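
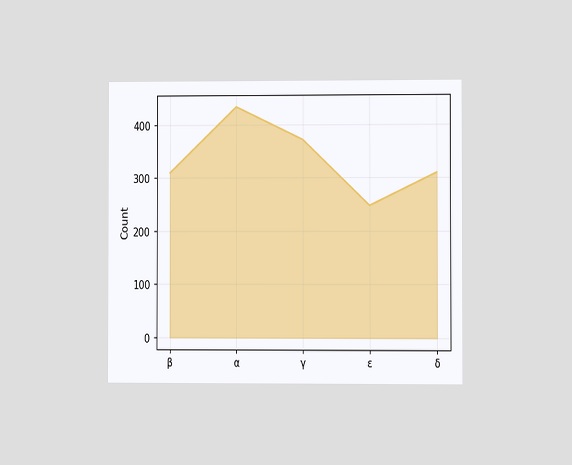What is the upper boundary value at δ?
The chart is viewed at a slight angle. At δ the upper boundary is at 310.

310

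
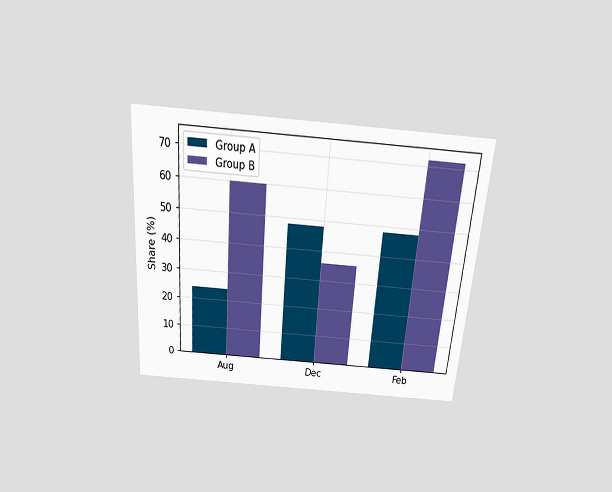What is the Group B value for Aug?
60%

The chart is tilted about 4° clockwise and viewed slightly from above. The Group B bar at Aug reaches 60% on the y-axis.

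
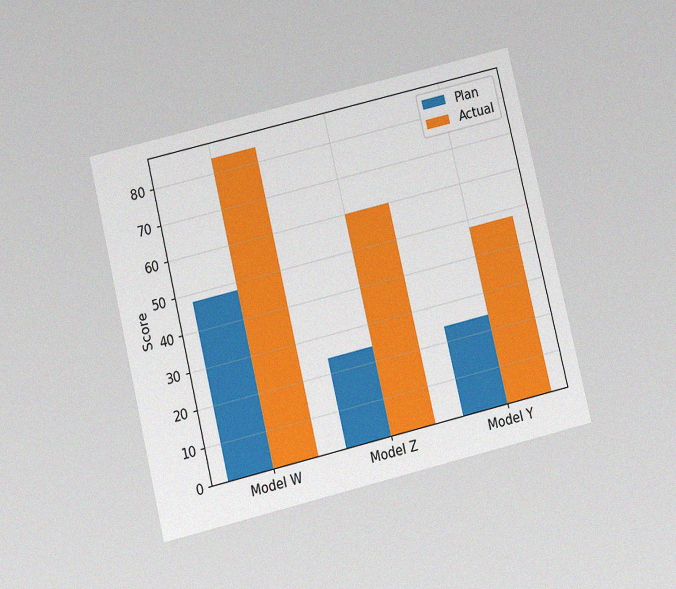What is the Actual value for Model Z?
The chart is tilted about 13° counter-clockwise and viewed slightly from below, with some photo noise. The Actual bar at Model Z reaches 60 on the y-axis.

60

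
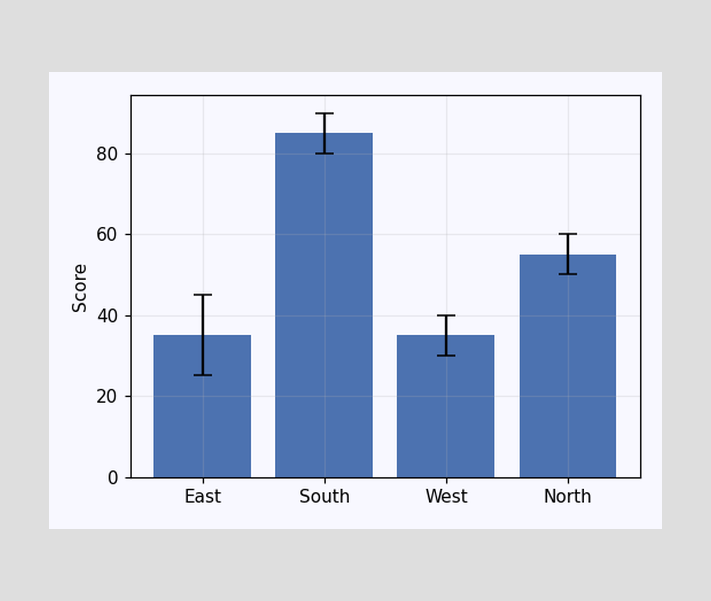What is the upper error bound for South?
90

The South bar's upper whisker reaches 90.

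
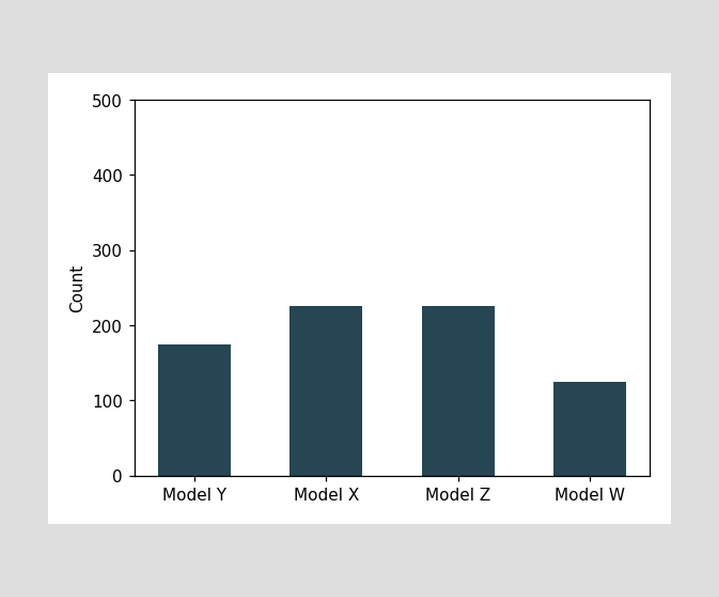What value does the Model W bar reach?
Reading along the chart's y-axis, the Model W bar reaches 125.

125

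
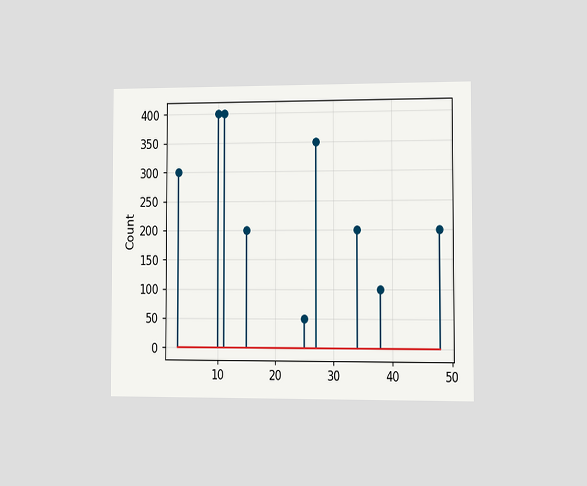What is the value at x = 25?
The chart is viewed at a slight angle. The stem at x=25 reaches 50.

50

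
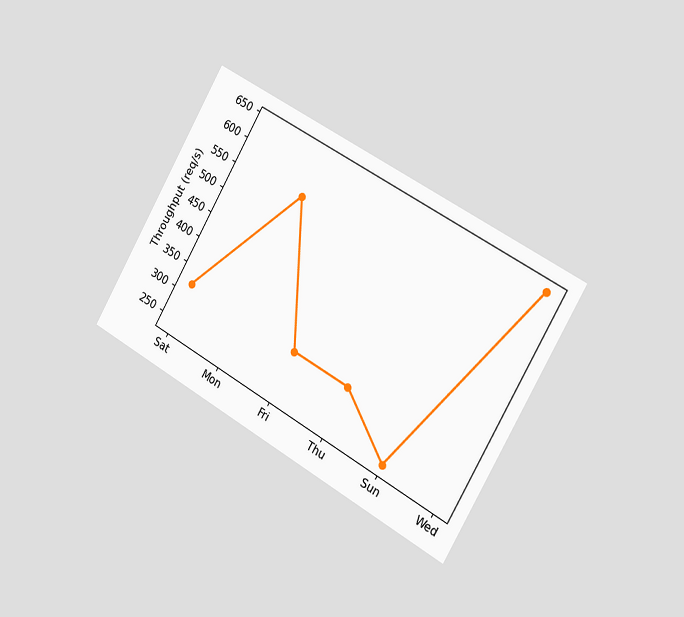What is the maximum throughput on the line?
640req/s

The chart is tilted about 30° clockwise and viewed slightly from the right. The highest point is at Wed, and reading across to the y-axis gives 640req/s.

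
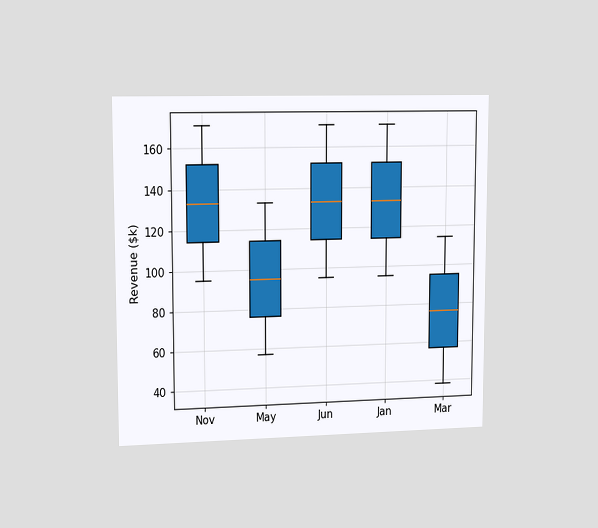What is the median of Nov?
$133k

The chart is viewed slightly from the left. The median line in the Nov box sits at $133k.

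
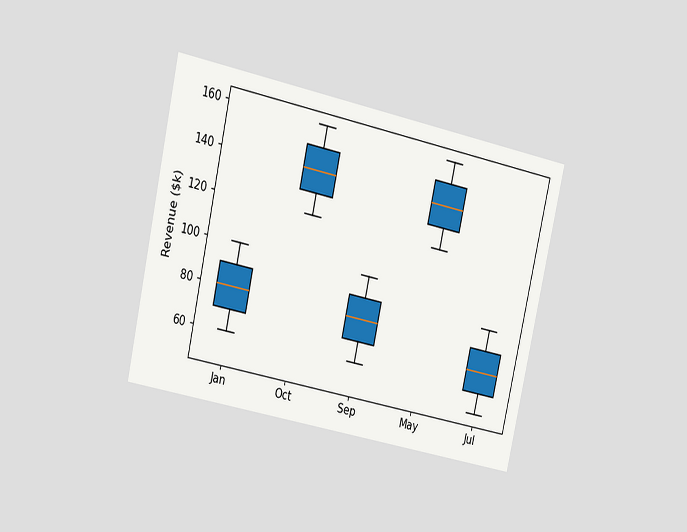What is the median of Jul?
$70k

The chart is tilted about 13° clockwise and viewed at a slight angle. The median line in the Jul box sits at $70k.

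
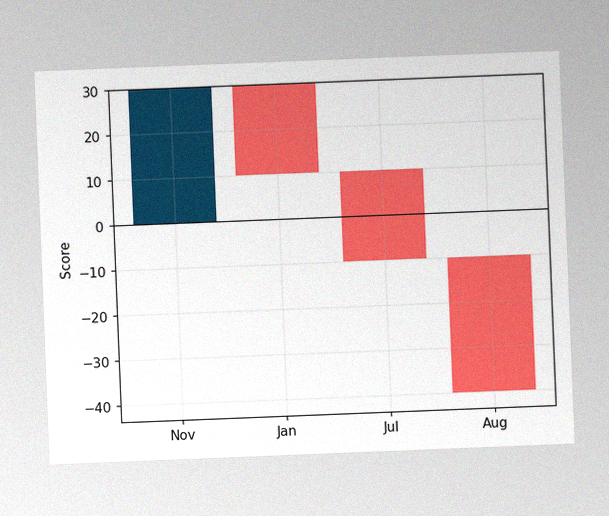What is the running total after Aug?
-40

The chart is tilted about 2° counter-clockwise, with some photo noise. After Aug the running total reaches -40.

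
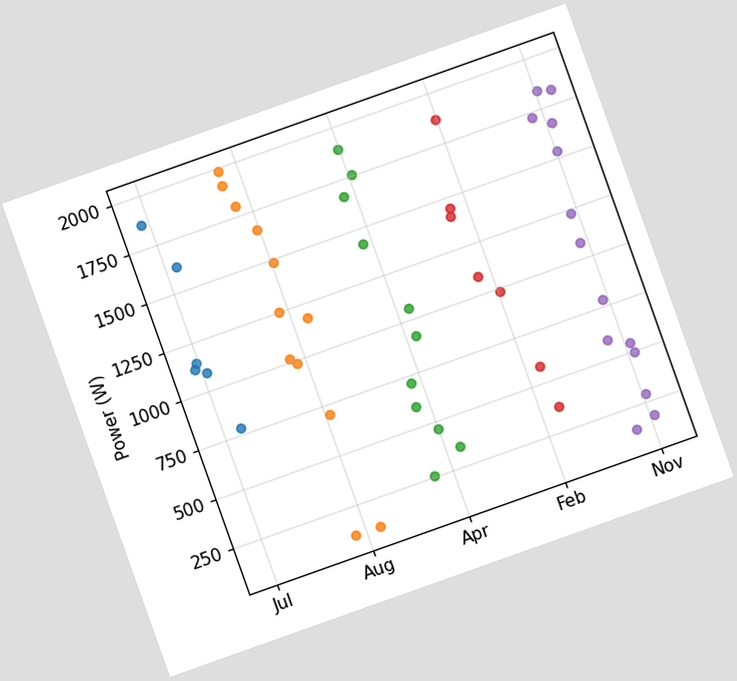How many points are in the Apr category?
The chart is tilted about 20° counter-clockwise. Counting the markers in the Apr column gives 11.

11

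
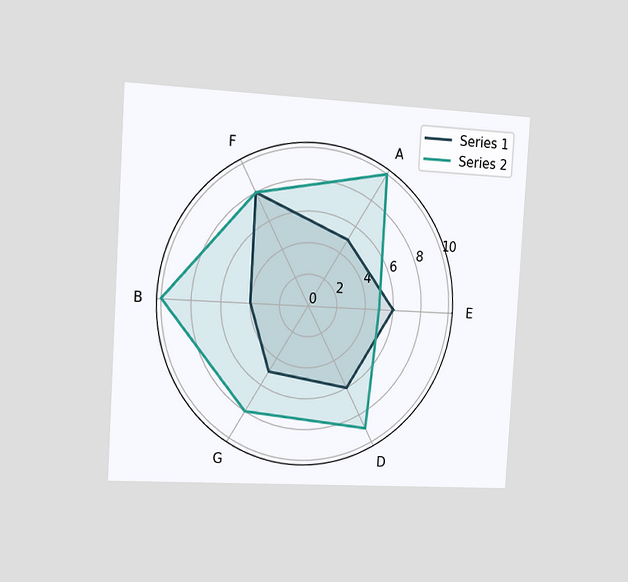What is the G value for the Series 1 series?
5

The chart is tilted about 3° clockwise and viewed slightly from the left. On the G axis, Series 1 reaches 5.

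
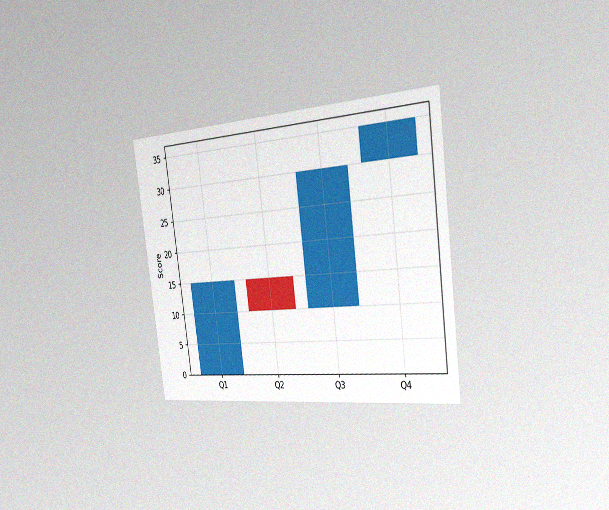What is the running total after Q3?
30

The chart is tilted about 7° counter-clockwise and viewed slightly from the right, with some photo noise. After Q3 the running total reaches 30.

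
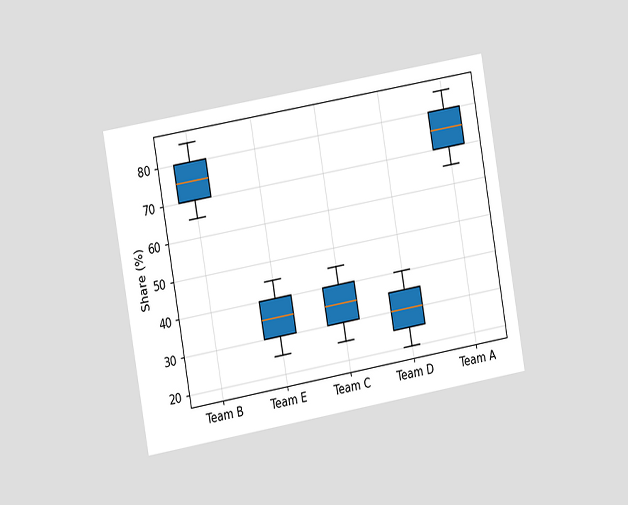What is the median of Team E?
The chart is tilted about 10° counter-clockwise and viewed slightly from the left. The median line in the Team E box sits at 35%.

35%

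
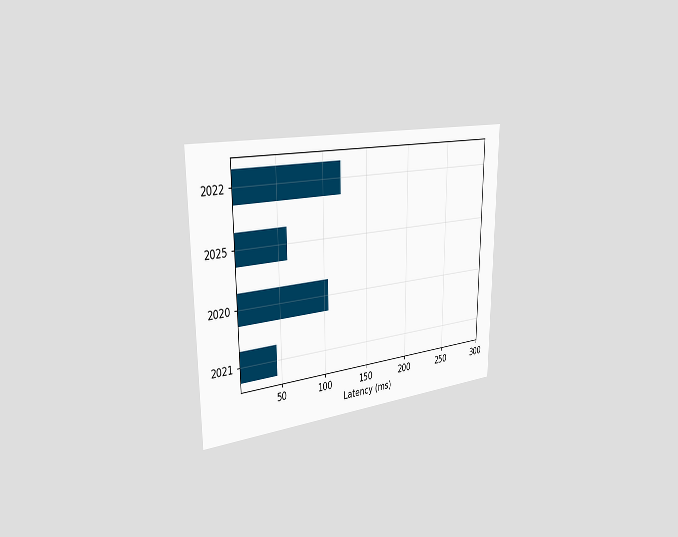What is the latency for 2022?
The chart is viewed slightly from the left. Reading along the chart's x-axis, the 2022 bar reaches 120ms.

120ms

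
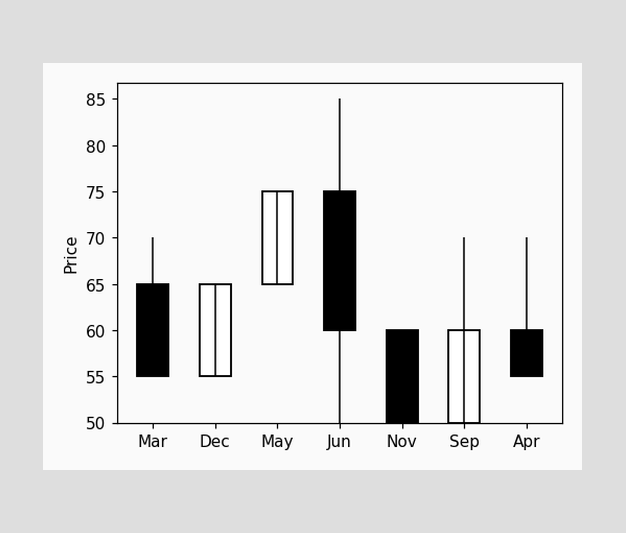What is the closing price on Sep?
The Sep candle closes at 60.

60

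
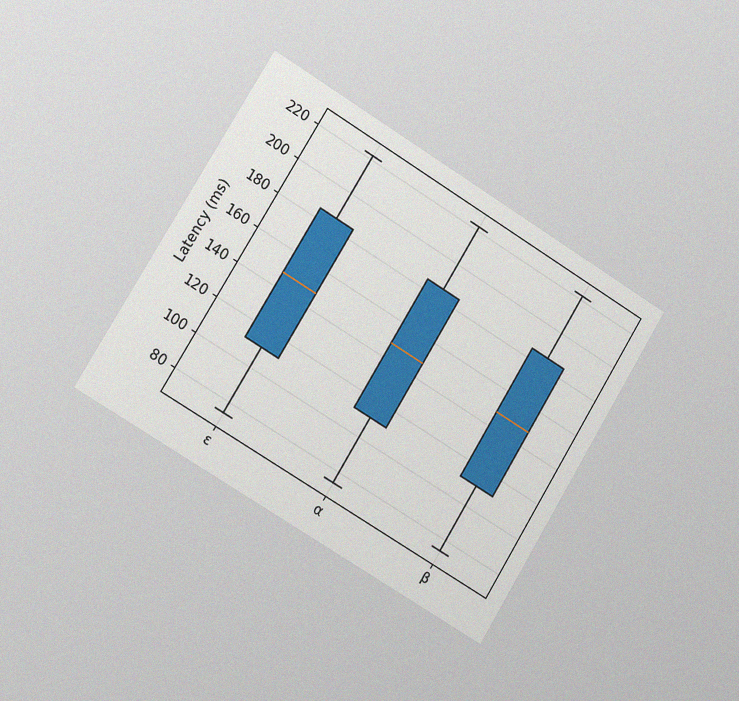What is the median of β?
The chart is tilted about 31° clockwise and viewed slightly from the left, with some photo noise. The median line in the β box sits at 148ms.

148ms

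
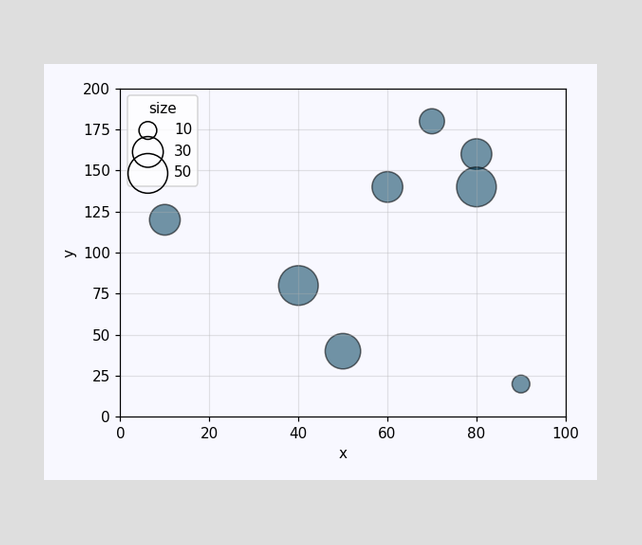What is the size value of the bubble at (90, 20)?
Matching the bubble at (90, 20) against the size legend gives 10.

10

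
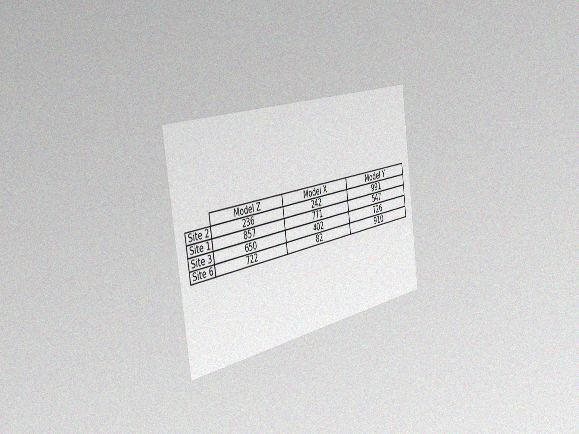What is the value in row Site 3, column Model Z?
The chart is tilted about 9° counter-clockwise and viewed slightly from the left, with some photo noise. The (Site 3, Model Z) cell reads 650.

650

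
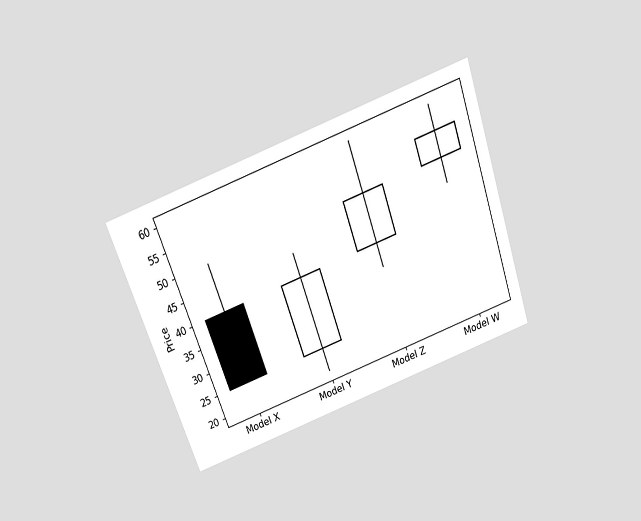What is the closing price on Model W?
The chart is tilted about 20° counter-clockwise and viewed slightly from above. The Model W candle closes at 55.

55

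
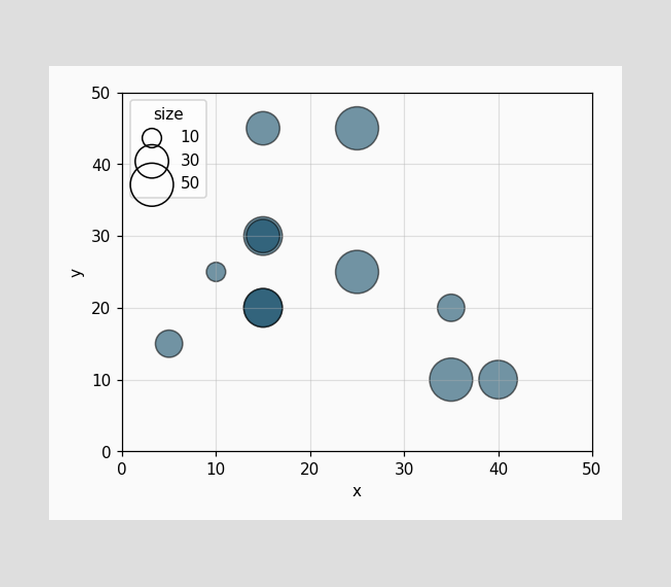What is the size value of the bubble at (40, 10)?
40

Matching the bubble at (40, 10) against the size legend gives 40.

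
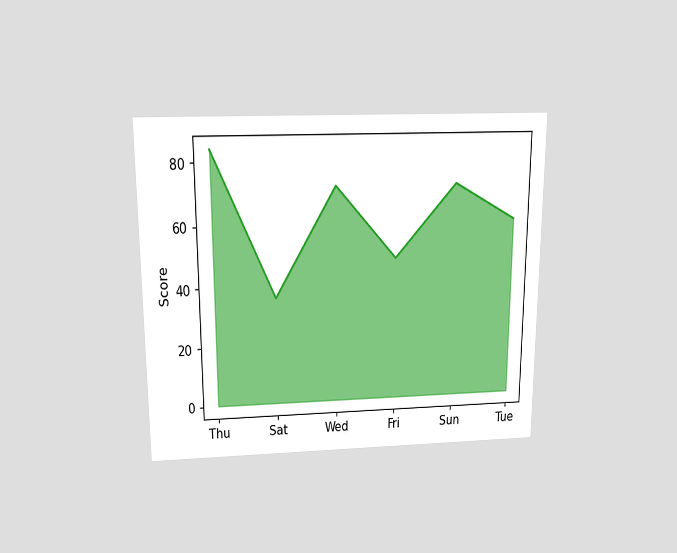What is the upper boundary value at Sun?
72

The chart is viewed slightly from above. At Sun the upper boundary is at 72.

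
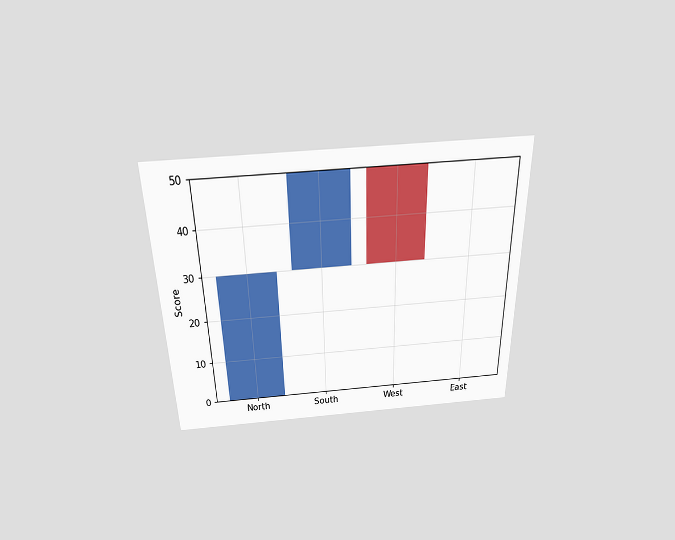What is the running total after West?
30

The chart is viewed slightly from above. After West the running total reaches 30.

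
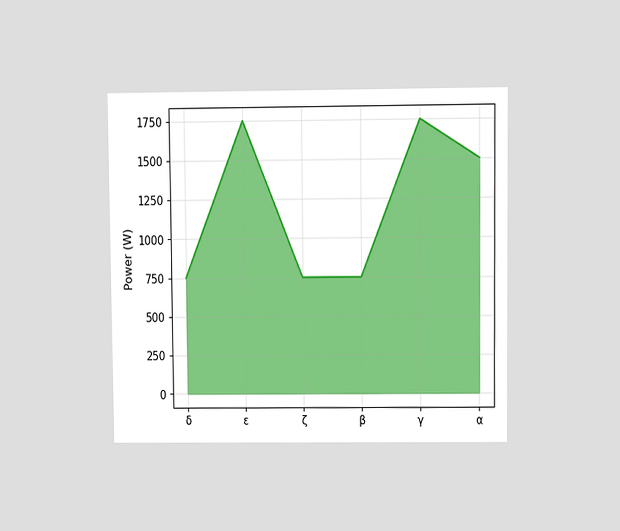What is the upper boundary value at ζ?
The chart is viewed at a slight angle. At ζ the upper boundary is at 750W.

750W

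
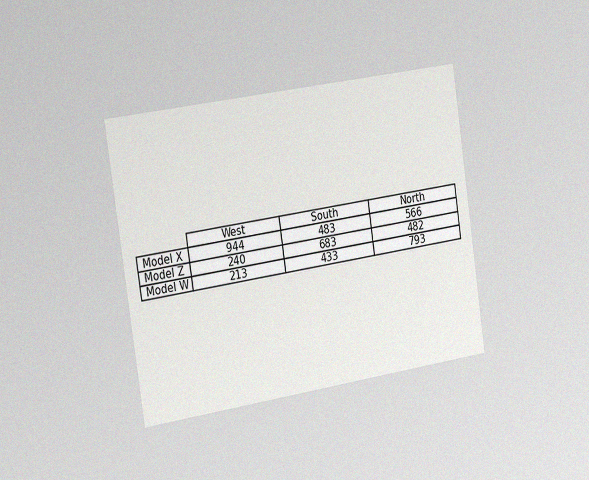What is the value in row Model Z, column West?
The chart is tilted about 9° counter-clockwise and viewed slightly from the left, with some photo noise. The (Model Z, West) cell reads 240.

240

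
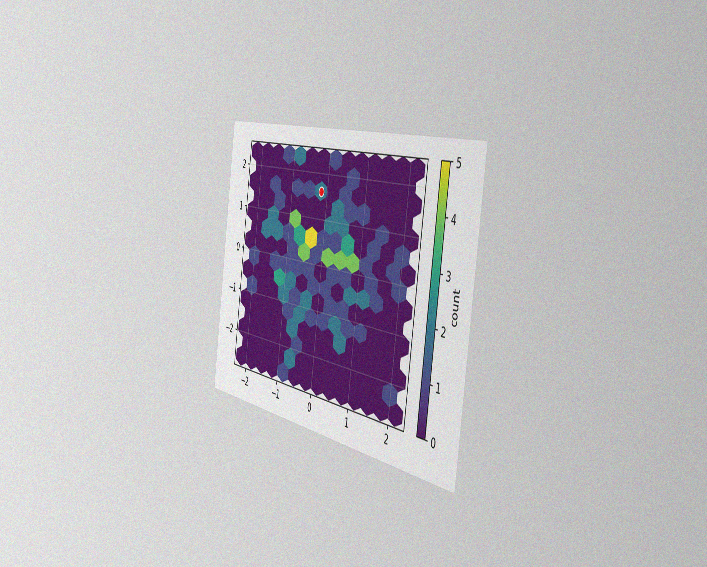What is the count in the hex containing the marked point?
The chart is tilted about 9° clockwise and viewed slightly from the right, with some photo noise. The marked hex reads 2 on the colorbar.

2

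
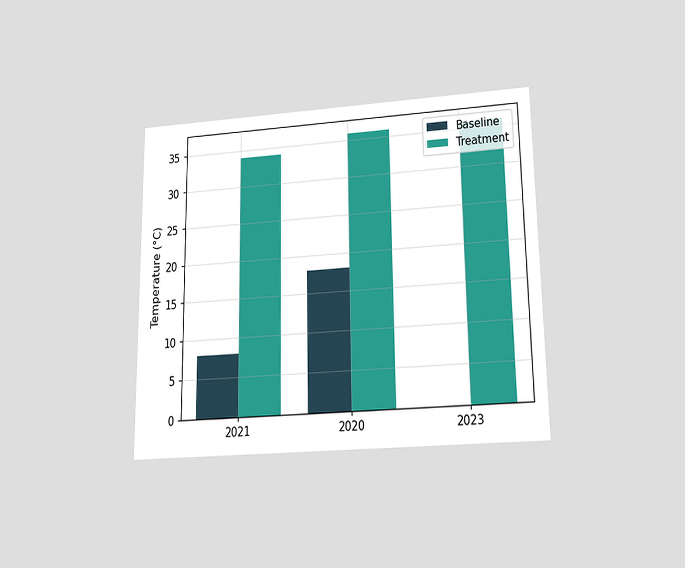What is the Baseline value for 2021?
The chart is viewed slightly from below. The Baseline bar at 2021 reaches 8°C on the y-axis.

8°C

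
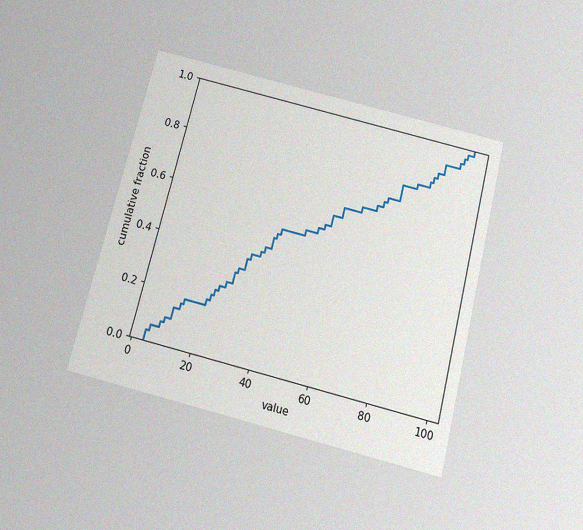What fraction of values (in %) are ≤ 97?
The chart is tilted about 14° clockwise and viewed slightly from below, with some photo noise. At x=97 the ECDF step is at 98%.

98%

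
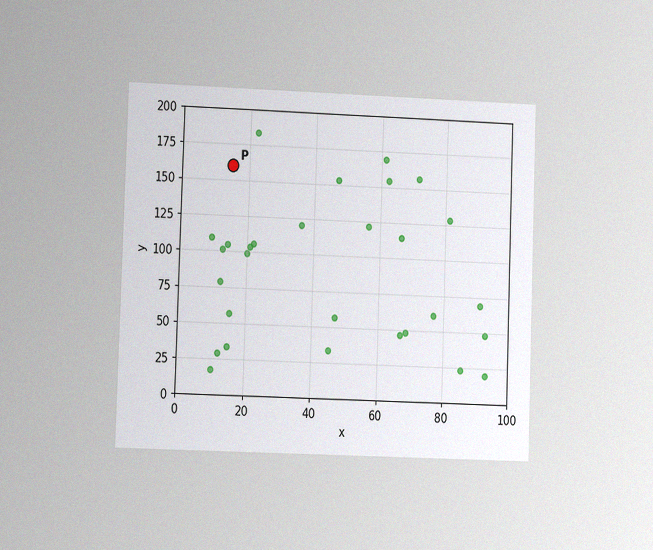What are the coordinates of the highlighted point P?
The chart is viewed at a slight angle, with some photo noise. Following the gridlines from P to each axis, P sits at (15, 160).

(15, 160)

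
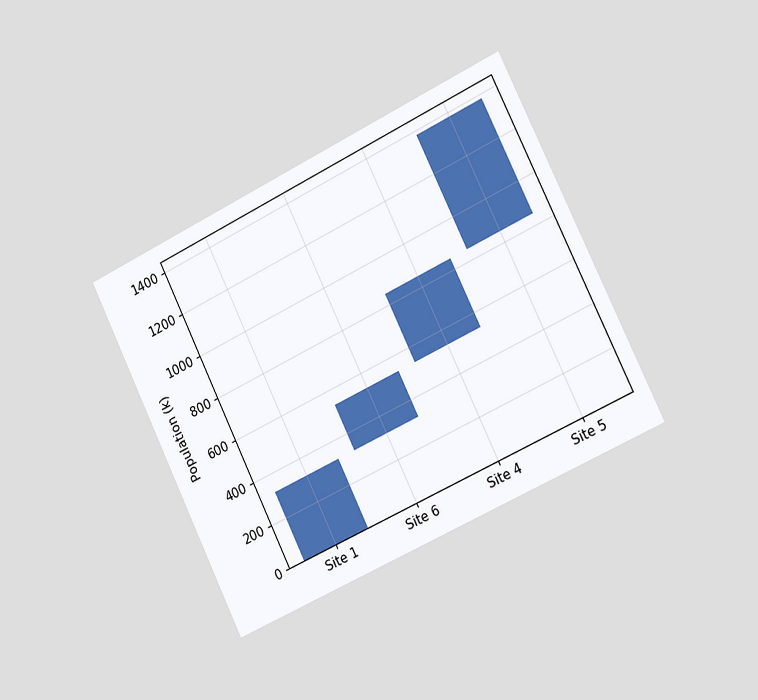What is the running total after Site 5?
The chart is tilted about 26° counter-clockwise and viewed slightly from the right. After Site 5 the running total reaches 1378k.

1378k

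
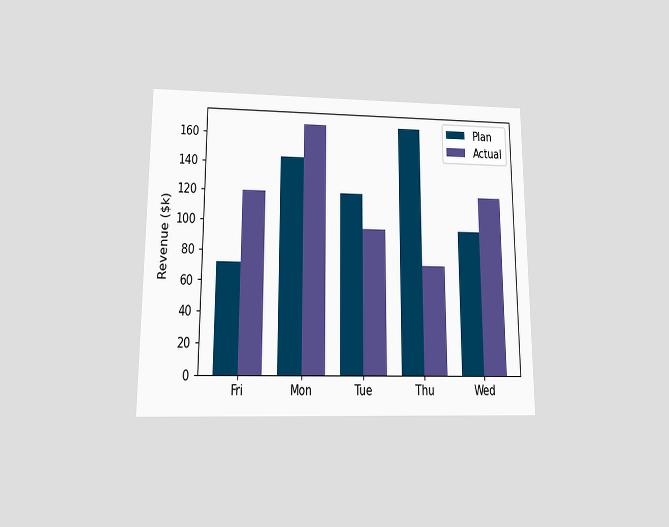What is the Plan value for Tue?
The chart is viewed slightly from below. The Plan bar at Tue reaches $120k on the y-axis.

$120k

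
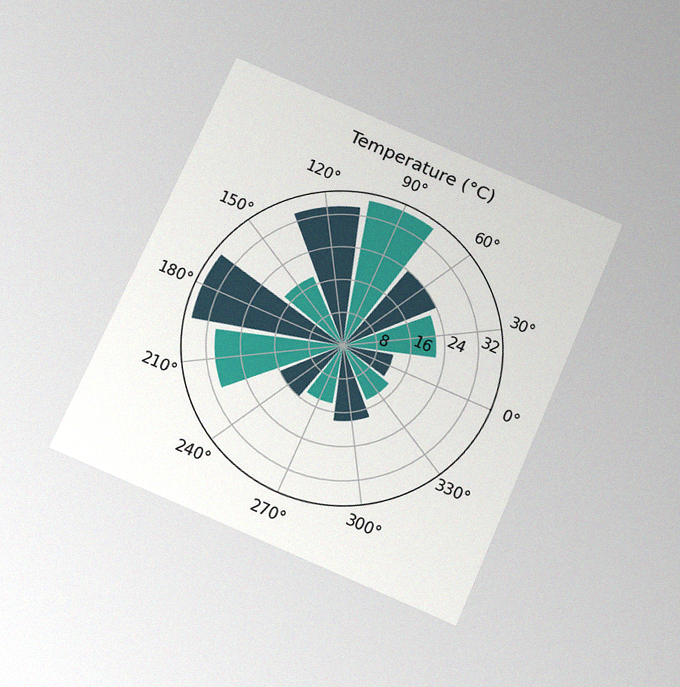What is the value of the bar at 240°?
16°C

The chart is tilted about 24° clockwise and viewed slightly from below, with some photo noise. The bar at 240° reaches 16°C on the radial axis.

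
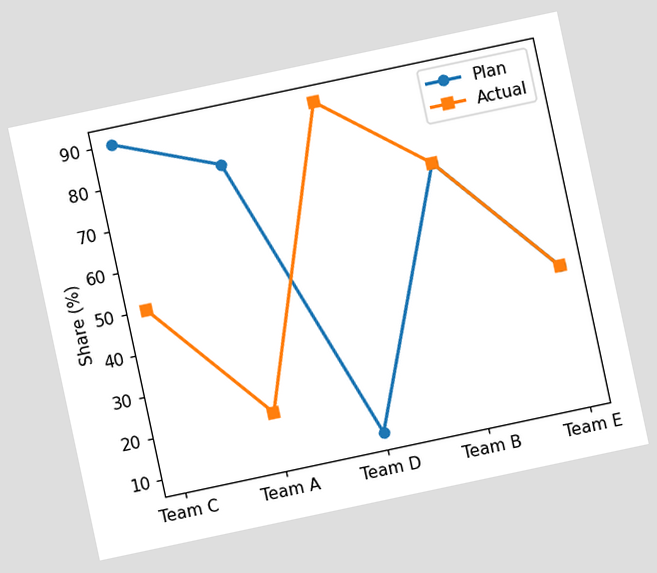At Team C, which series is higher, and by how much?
The chart is tilted about 12° counter-clockwise. At Team C, Plan sits above the other line by 40%.

Plan, by 40%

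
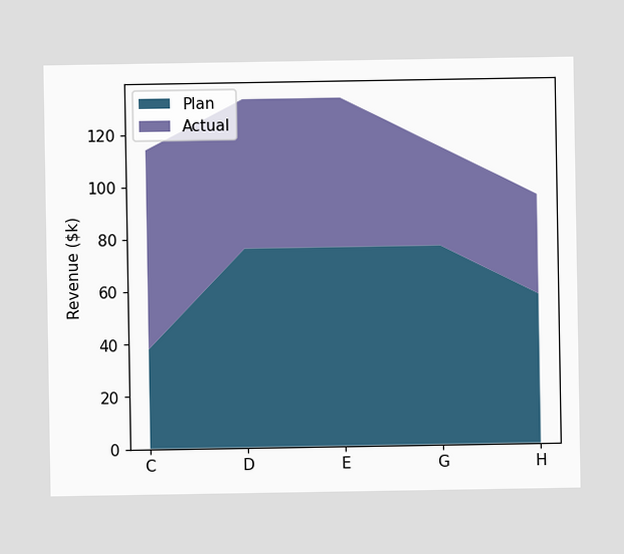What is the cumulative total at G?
$114k

The stacked total at G reaches $114k.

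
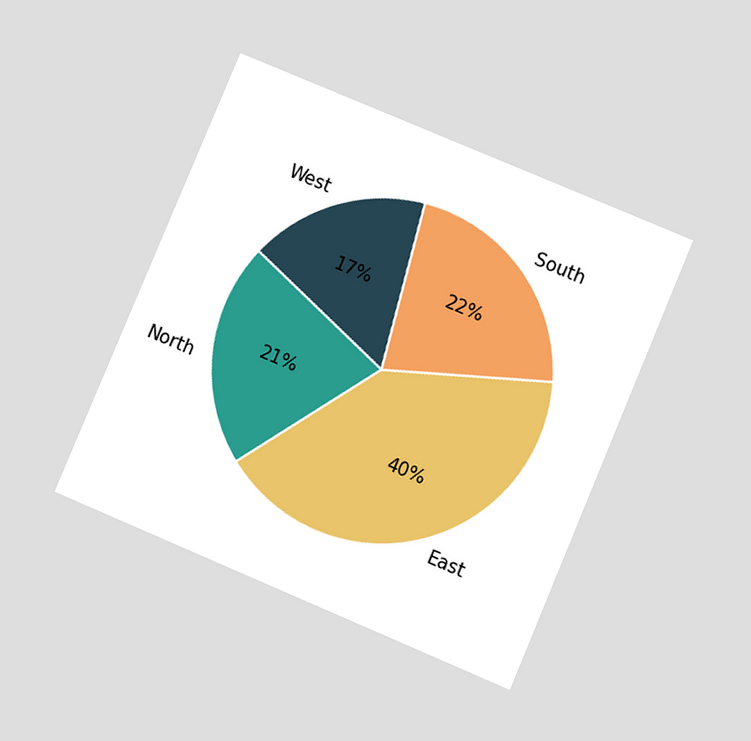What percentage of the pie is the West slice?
The chart is tilted about 23° clockwise and viewed at a slight angle. The West slice takes up 17% of the pie.

17%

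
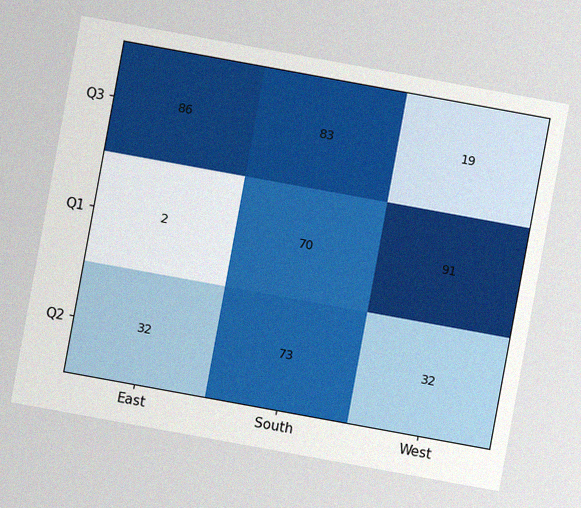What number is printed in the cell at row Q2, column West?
The chart is tilted about 10° clockwise, with some photo noise. The (Q2, West) cell reads 32.

32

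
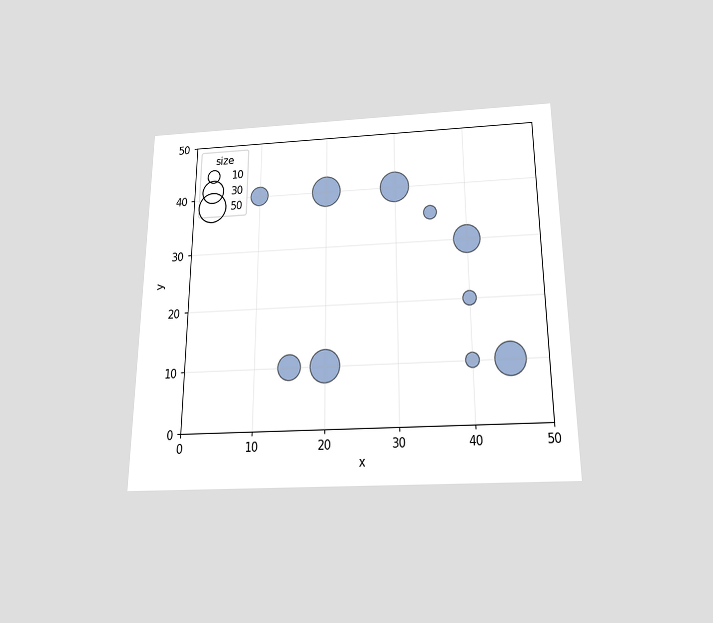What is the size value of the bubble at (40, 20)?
The chart is viewed slightly from below. Matching the bubble at (40, 20) against the size legend gives 10.

10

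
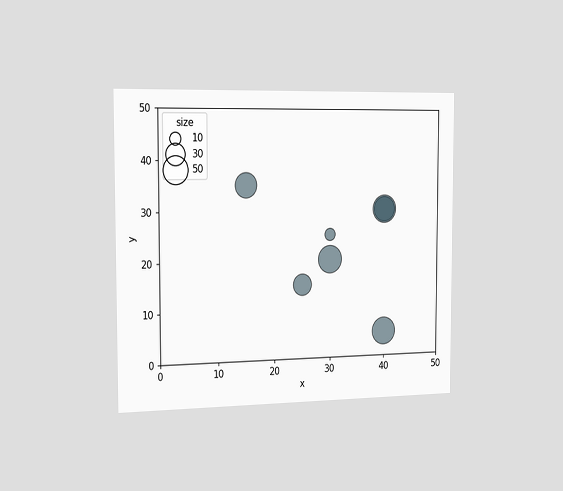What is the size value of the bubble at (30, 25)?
10

The chart is viewed slightly from the left. Matching the bubble at (30, 25) against the size legend gives 10.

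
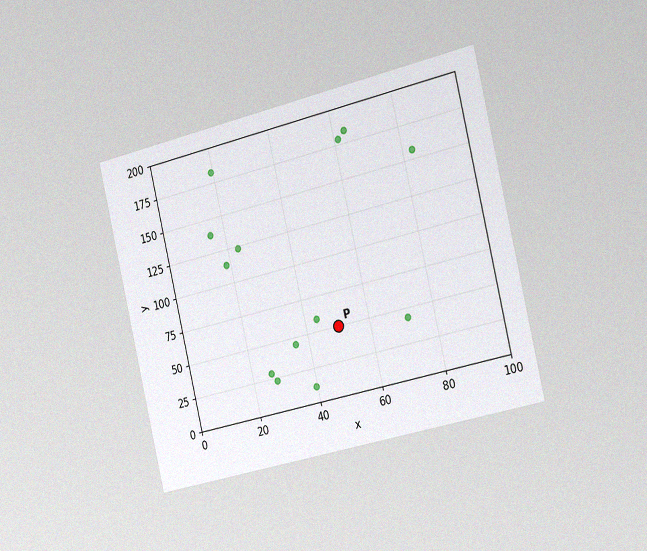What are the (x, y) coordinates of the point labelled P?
(50, 50)

The chart is tilted about 13° counter-clockwise and viewed slightly from the right, with some photo noise. Following the gridlines from P to each axis, P sits at (50, 50).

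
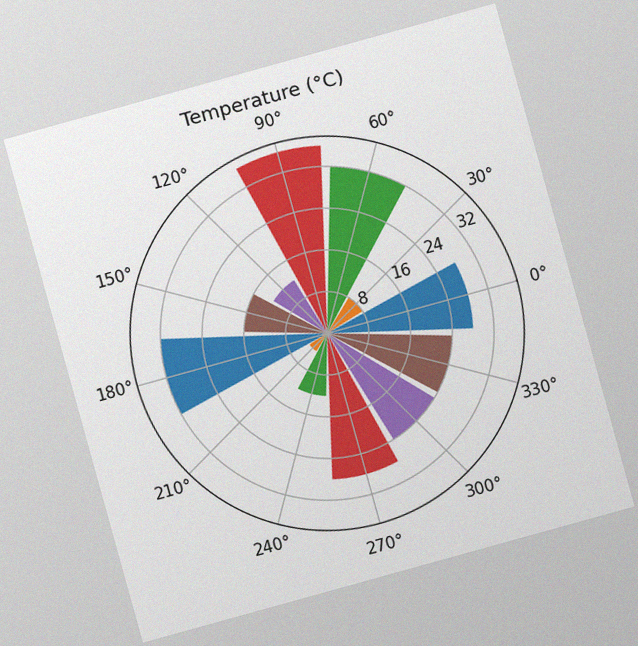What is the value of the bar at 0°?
The chart is tilted about 15° counter-clockwise, with some photo noise. The bar at 0° reaches 28°C on the radial axis.

28°C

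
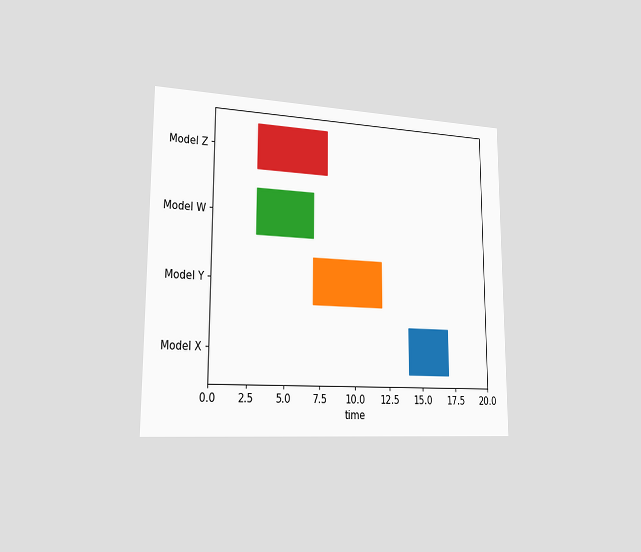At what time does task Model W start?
3

The chart is viewed slightly from the left. The Model W bar begins at t=3.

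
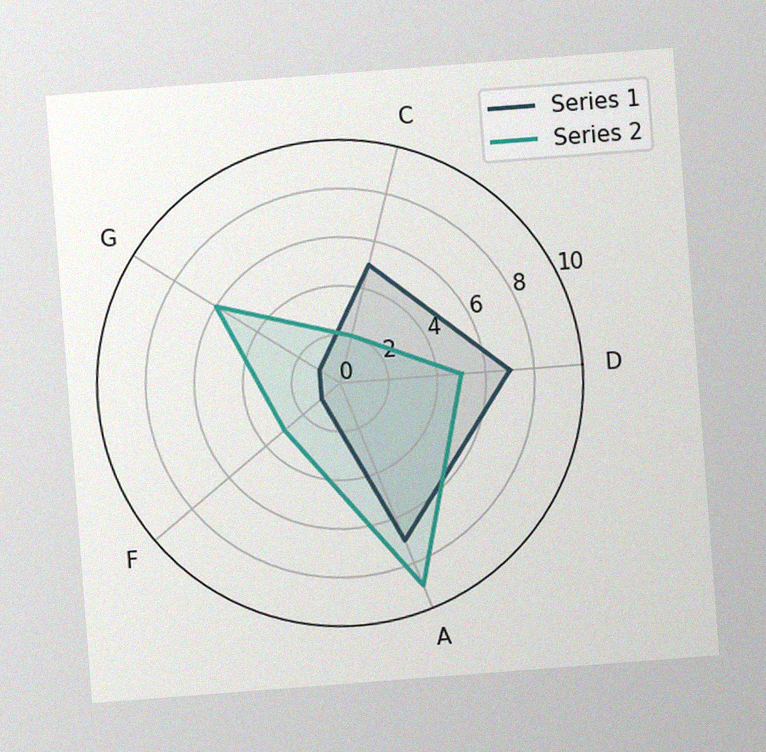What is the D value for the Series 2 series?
The chart is tilted about 4° counter-clockwise, with some photo noise. On the D axis, Series 2 reaches 5.

5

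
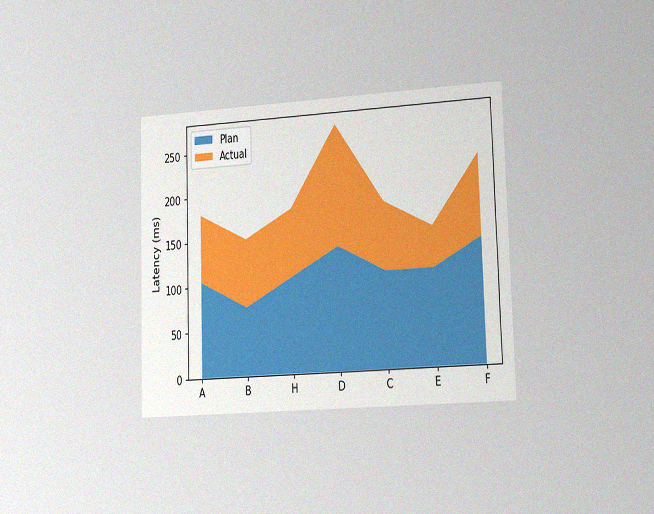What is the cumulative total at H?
180ms

The chart is viewed slightly from the right, with some photo noise. The stacked total at H reaches 180ms.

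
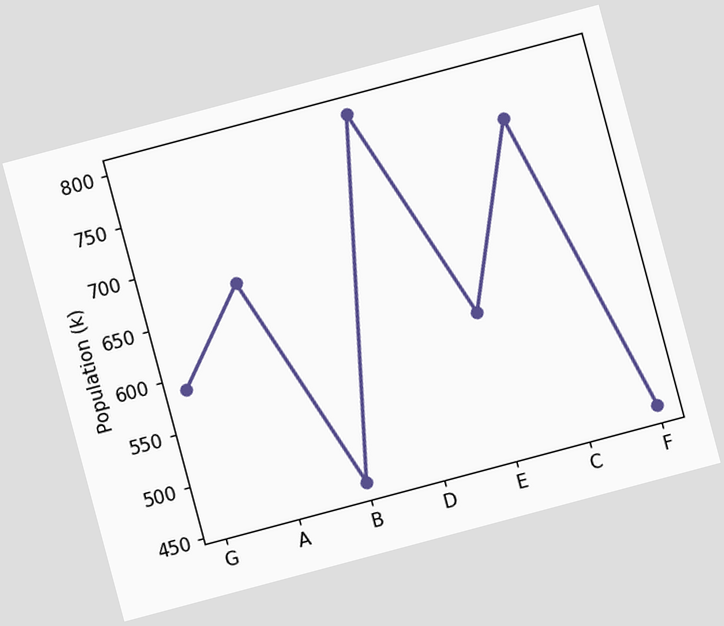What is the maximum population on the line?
The chart is tilted about 15° counter-clockwise. The highest point is at D, and reading across to the y-axis gives 798k.

798k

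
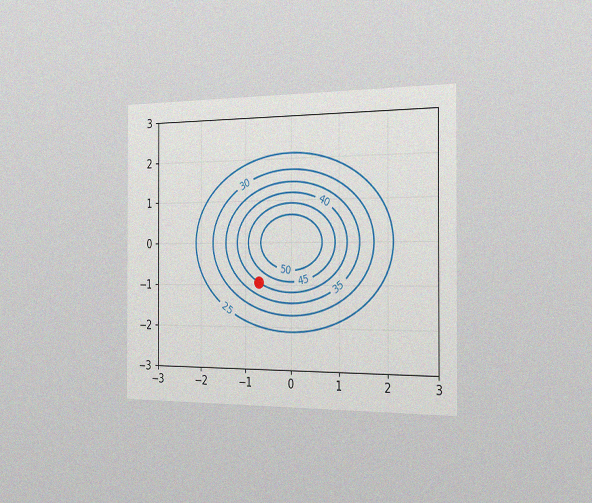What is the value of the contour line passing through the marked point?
The chart is viewed slightly from the right, with some photo noise. The marked point sits on the contour labelled 40.

40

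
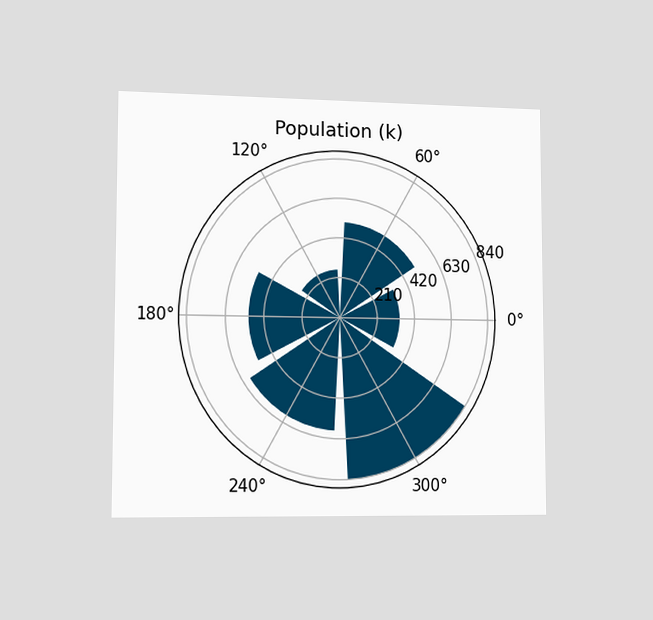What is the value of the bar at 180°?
504k

The chart is viewed slightly from the left. The bar at 180° reaches 504k on the radial axis.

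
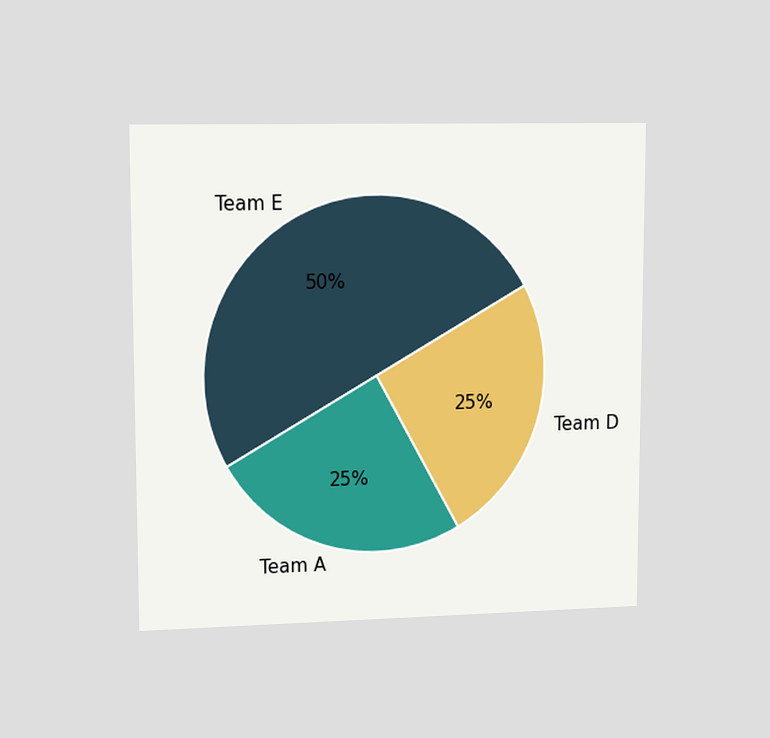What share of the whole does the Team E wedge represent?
50%

The chart is viewed slightly from the left. The Team E slice takes up 50% of the pie.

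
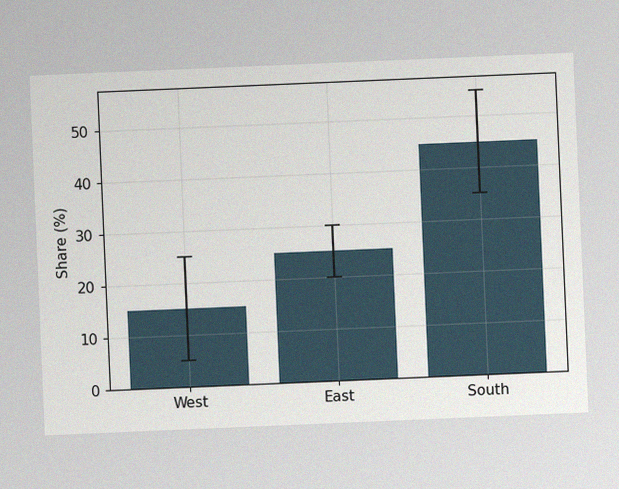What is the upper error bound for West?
The chart is tilted about 2° counter-clockwise, with some photo noise. The West bar's upper whisker reaches 25%.

25%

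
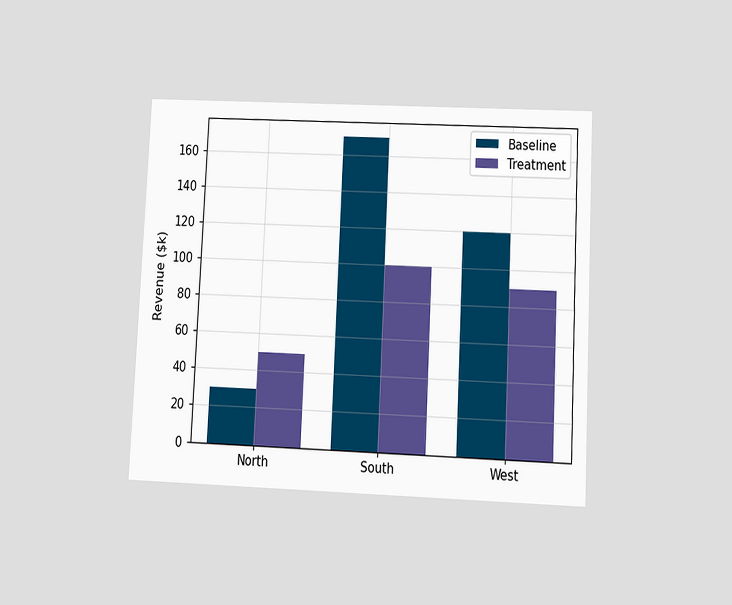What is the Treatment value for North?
The chart is tilted about 3° clockwise and viewed at a slight angle. The Treatment bar at North reaches $50k on the y-axis.

$50k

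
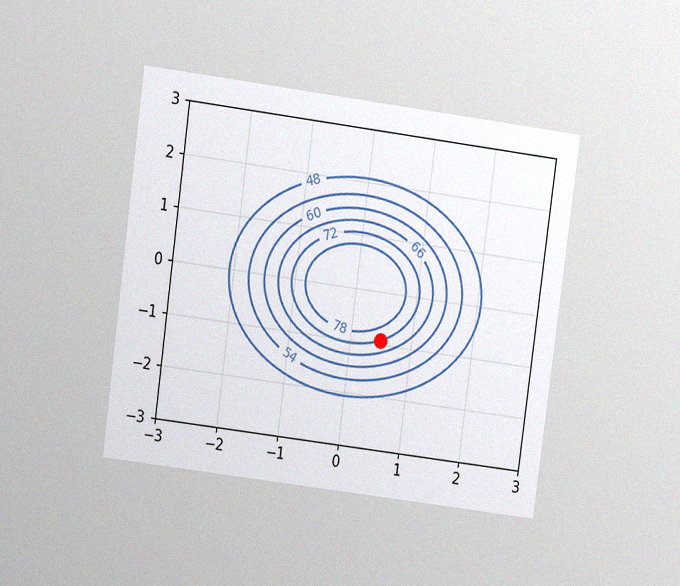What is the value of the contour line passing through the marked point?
72

The chart is tilted about 8° clockwise and viewed at a slight angle, with some photo noise. The marked point sits on the contour labelled 72.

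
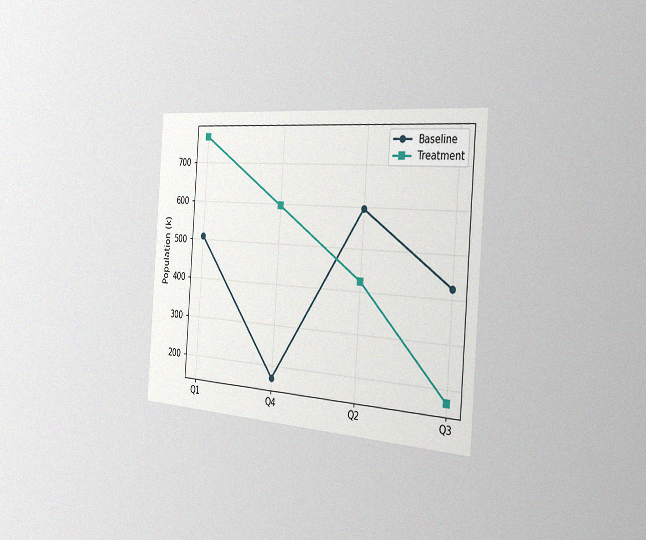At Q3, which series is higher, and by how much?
The chart is tilted about 4° clockwise and viewed slightly from the right, with some photo noise. At Q3, Baseline sits above the other line by 255k.

Baseline, by 255k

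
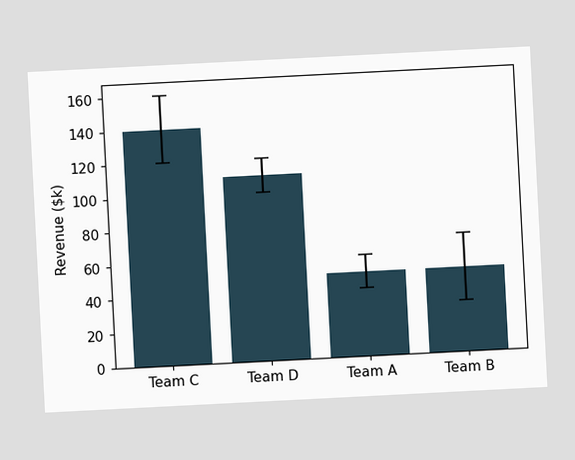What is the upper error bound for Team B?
The chart is tilted about 3° counter-clockwise. The Team B bar's upper whisker reaches $70k.

$70k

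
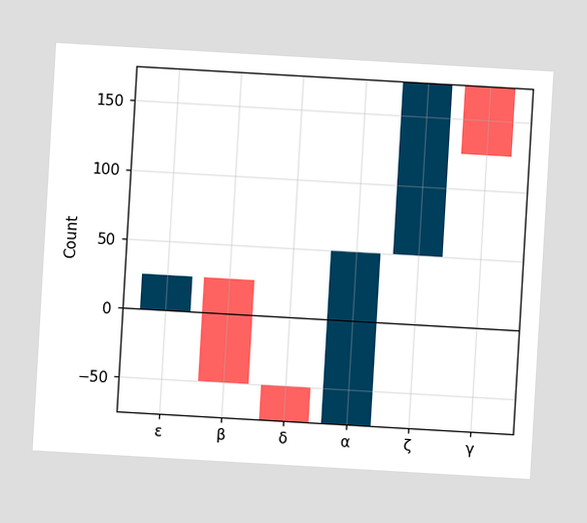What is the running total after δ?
The chart is tilted about 3° clockwise. After δ the running total reaches -75.

-75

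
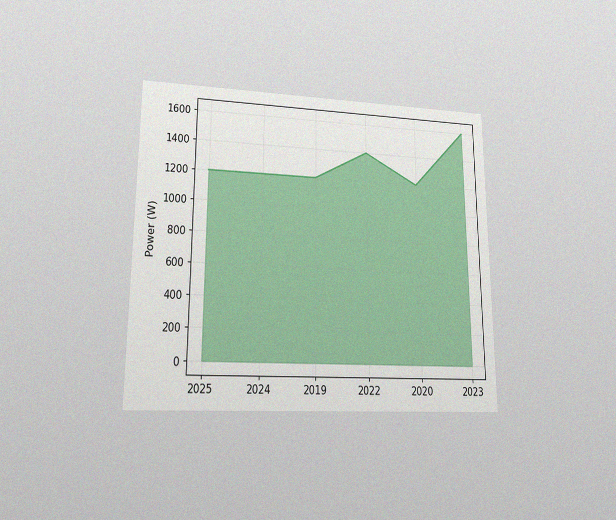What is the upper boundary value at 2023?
1600W

The chart is viewed at a slight angle, with some photo noise. At 2023 the upper boundary is at 1600W.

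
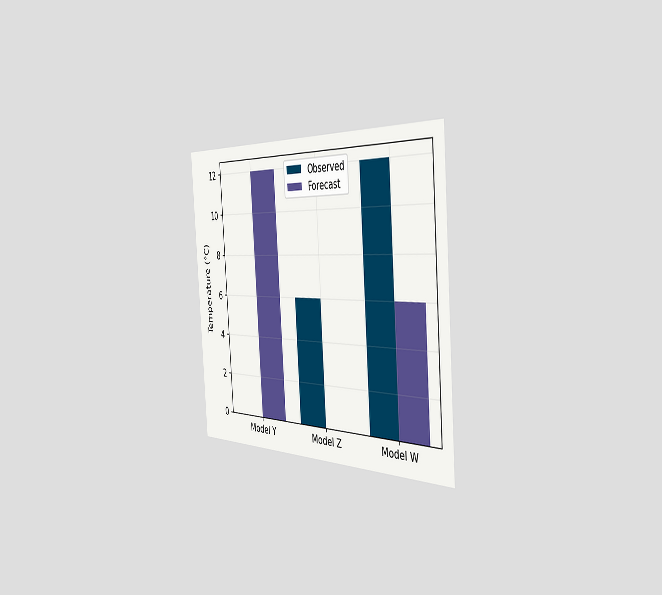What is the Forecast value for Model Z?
The chart is tilted about 4° counter-clockwise and viewed slightly from the right. The Forecast bar at Model Z reaches 0°C on the y-axis.

0°C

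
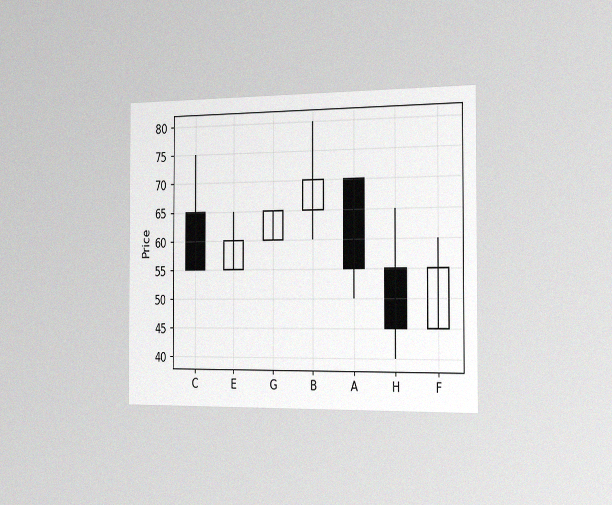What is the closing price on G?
The chart is viewed slightly from the right, with some photo noise. The G candle closes at 65.

65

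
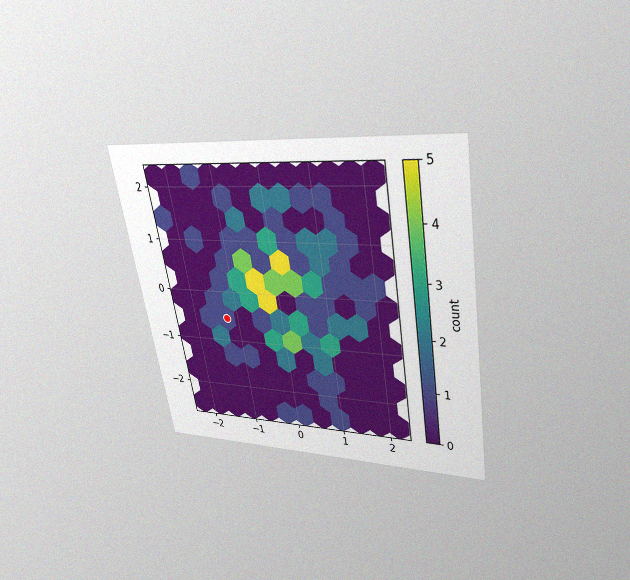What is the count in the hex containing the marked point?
1

The chart is tilted about 10° counter-clockwise and viewed slightly from above, with some photo noise. The marked hex reads 1 on the colorbar.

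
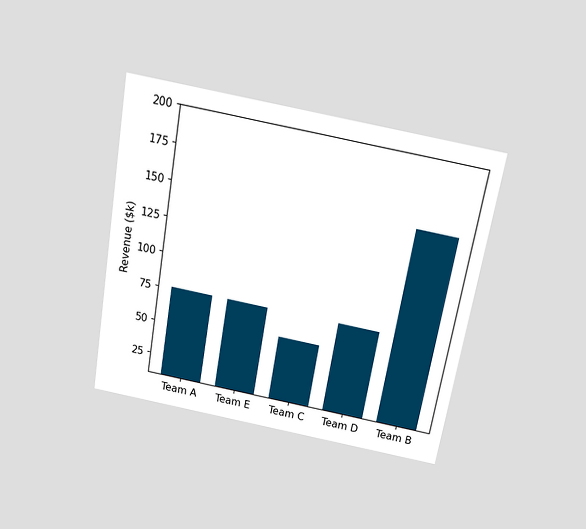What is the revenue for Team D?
$76k

The chart is tilted about 10° clockwise and viewed slightly from above. Reading along the chart's y-axis, the Team D bar reaches $76k.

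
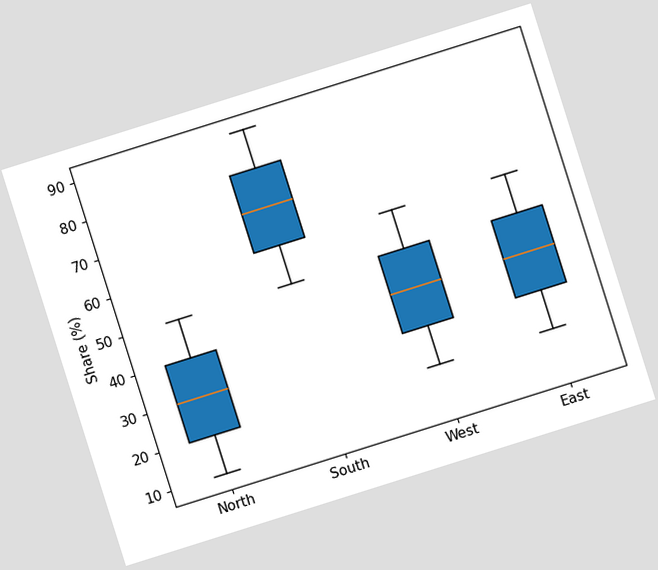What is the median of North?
The chart is tilted about 17° counter-clockwise. The median line in the North box sits at 30%.

30%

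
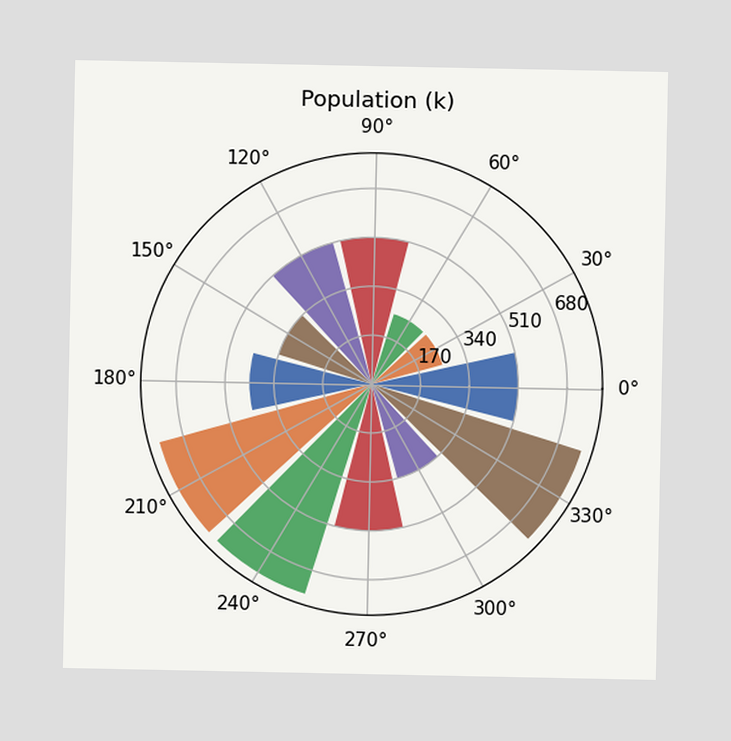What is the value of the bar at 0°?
The bar at 0° reaches 510k on the radial axis.

510k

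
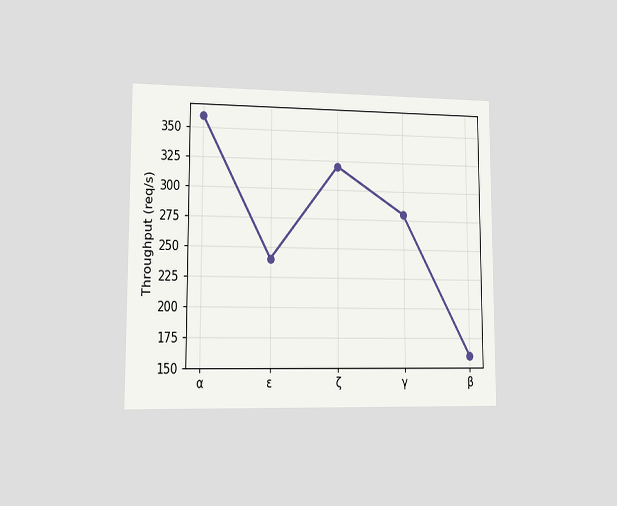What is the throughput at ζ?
320req/s

The chart is viewed at a slight angle. At ζ, the line is at 320req/s.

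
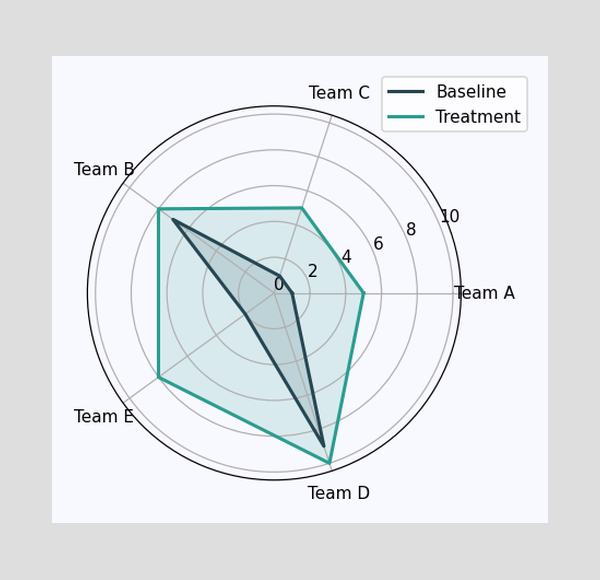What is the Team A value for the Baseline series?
1

On the Team A axis, Baseline reaches 1.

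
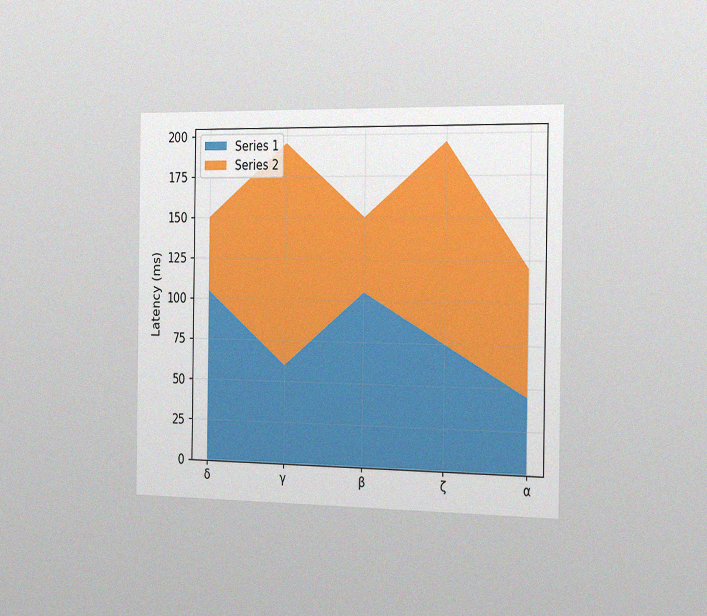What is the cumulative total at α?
The chart is viewed slightly from the right, with some photo noise. The stacked total at α reaches 120ms.

120ms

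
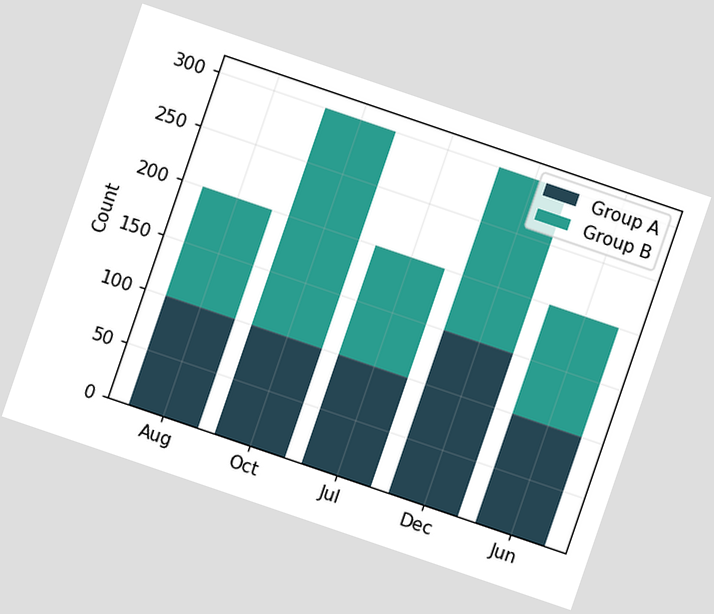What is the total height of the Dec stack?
300

The chart is tilted about 19° clockwise. The Dec stack's top reaches 300 on the y-axis.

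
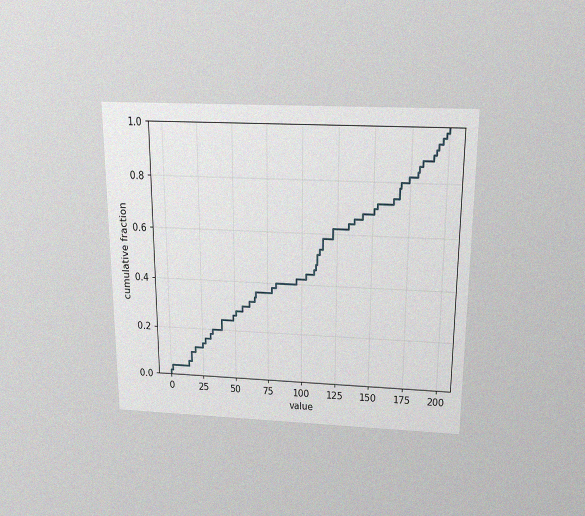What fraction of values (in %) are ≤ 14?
6%

The chart is viewed slightly from above, with some photo noise. At x=14 the ECDF step is at 6%.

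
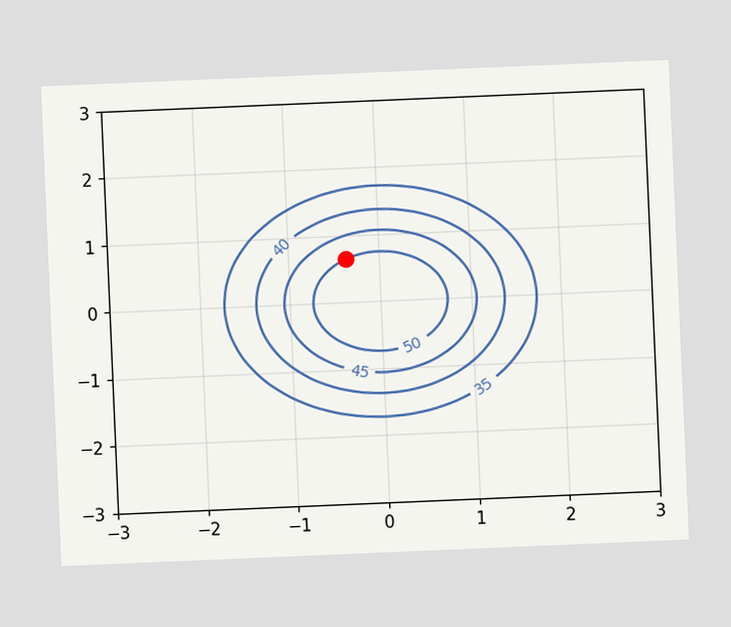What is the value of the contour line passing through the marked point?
The chart is tilted about 2° counter-clockwise. The marked point sits on the contour labelled 50.

50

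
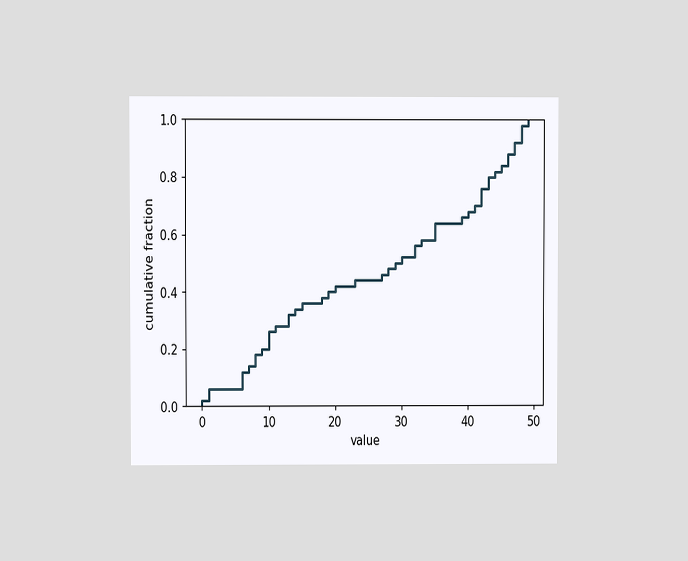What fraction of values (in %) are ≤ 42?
The chart is viewed at a slight angle. At x=42 the ECDF step is at 76%.

76%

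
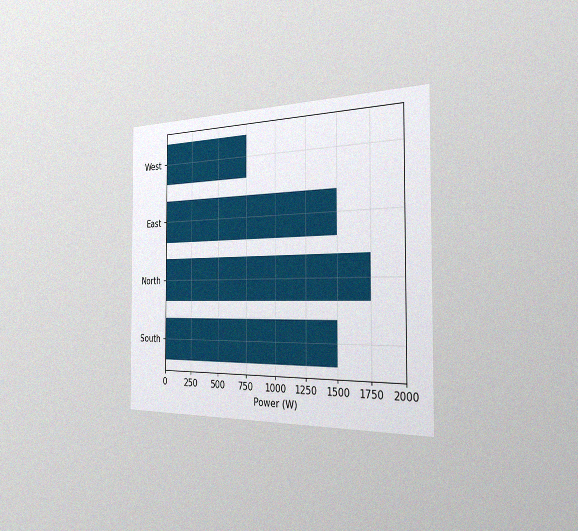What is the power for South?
The chart is viewed slightly from the right, with some photo noise. Reading along the chart's x-axis, the South bar reaches 1500W.

1500W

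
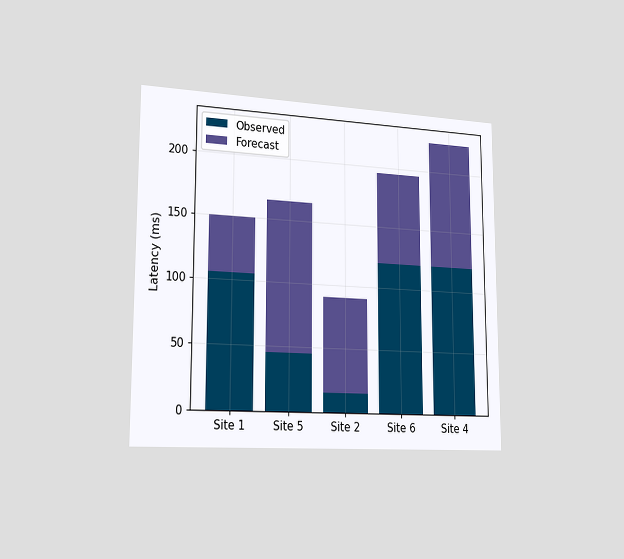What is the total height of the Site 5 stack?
165ms

The chart is viewed slightly from the left. The Site 5 stack's top reaches 165ms on the y-axis.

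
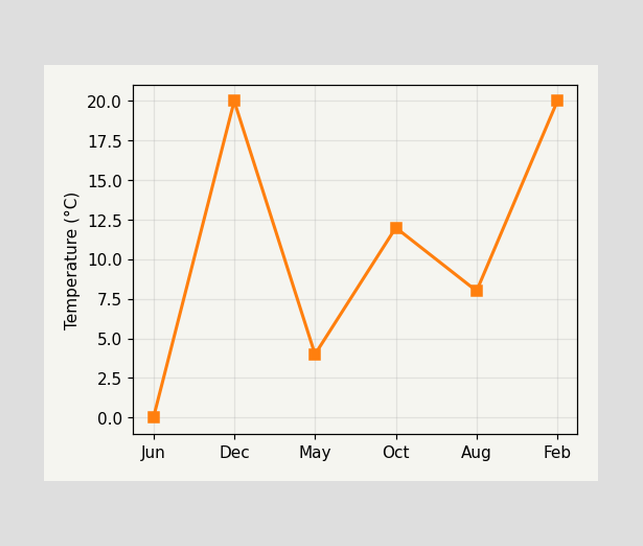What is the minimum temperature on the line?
The lowest point is at Jun, and reading across to the y-axis gives 0°C.

0°C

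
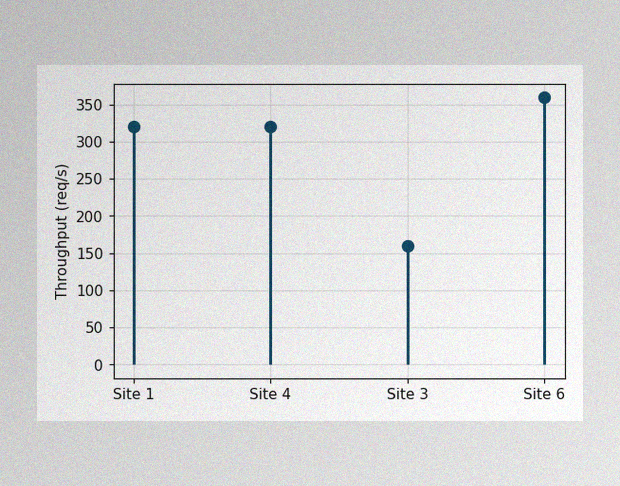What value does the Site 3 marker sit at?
160req/s

The image has some photo noise and uneven lighting. The Site 3 marker sits at 160req/s.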